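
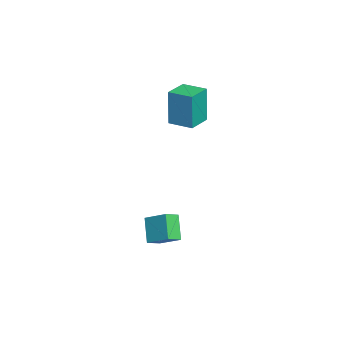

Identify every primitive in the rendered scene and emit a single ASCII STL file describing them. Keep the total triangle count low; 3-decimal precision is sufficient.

solid 
facet normal -0.857 0.514 -0.030
outer loop
vertex -3.047 -2.315 4.935
vertex -2.39 -1.217 4.974
vertex -2.965 -2.295 2.947
endloop
endfacet
facet normal -0.513 -0.858 -0.030
outer loop
vertex -1.85 -2.963 2.986
vertex -3.047 -2.315 4.935
vertex -2.965 -2.295 2.947
endloop
endfacet
facet normal -0.857 0.514 -0.030
outer loop
vertex -2.965 -2.295 2.947
vertex -2.39 -1.217 4.974
vertex -2.308 -1.197 2.986
endloop
endfacet
facet normal 0.041 0.011 -0.999
outer loop
vertex -2.308 -1.197 2.986
vertex -1.85 -2.963 2.986
vertex -2.965 -2.295 2.947
endloop
endfacet
facet normal -0.041 -0.011 0.999
outer loop
vertex -3.047 -2.315 4.935
vertex -1.275 -1.885 5.013
vertex -2.39 -1.217 4.974
endloop
endfacet
facet normal -0.513 -0.858 -0.030
outer loop
vertex -1.932 -2.983 4.974
vertex -3.047 -2.315 4.935
vertex -1.85 -2.963 2.986
endloop
endfacet
facet normal -0.041 -0.011 0.999
outer loop
vertex -1.932 -2.983 4.974
vertex -1.275 -1.885 5.013
vertex -3.047 -2.315 4.935
endloop
endfacet
facet normal 0.513 0.858 0.030
outer loop
vertex -2.39 -1.217 4.974
vertex -1.275 -1.885 5.013
vertex -2.308 -1.197 2.986
endloop
endfacet
facet normal 0.041 0.011 -0.999
outer loop
vertex -1.193 -1.865 3.025
vertex -1.85 -2.963 2.986
vertex -2.308 -1.197 2.986
endloop
endfacet
facet normal 0.513 0.858 0.030
outer loop
vertex -2.308 -1.197 2.986
vertex -1.275 -1.885 5.013
vertex -1.193 -1.865 3.025
endloop
endfacet
facet normal 0.857 -0.514 0.030
outer loop
vertex -1.193 -1.865 3.025
vertex -1.932 -2.983 4.974
vertex -1.85 -2.963 2.986
endloop
endfacet
facet normal 0.857 -0.514 0.030
outer loop
vertex -1.275 -1.885 5.013
vertex -1.932 -2.983 4.974
vertex -1.193 -1.865 3.025
endloop
endfacet
facet normal -0.652 -0.092 0.753
outer loop
vertex 1.718 -3.965 -1.201
vertex 2.364 -3.005 -0.524
vertex 1.244 -3.404 -1.543
endloop
endfacet
facet normal -0.482 -0.716 -0.505
outer loop
vertex 2.156 -3.275 -2.596
vertex 1.718 -3.965 -1.201
vertex 1.244 -3.404 -1.543
endloop
endfacet
facet normal -0.651 -0.094 0.753
outer loop
vertex 1.244 -3.404 -1.543
vertex 2.364 -3.005 -0.524
vertex 1.889 -2.445 -0.865
endloop
endfacet
facet normal -0.585 0.692 -0.422
outer loop
vertex 1.889 -2.445 -0.865
vertex 2.156 -3.275 -2.596
vertex 1.244 -3.404 -1.543
endloop
endfacet
facet normal 0.586 -0.692 0.422
outer loop
vertex 1.718 -3.965 -1.201
vertex 3.276 -2.876 -1.577
vertex 2.364 -3.005 -0.524
endloop
endfacet
facet normal -0.481 -0.716 -0.505
outer loop
vertex 2.631 -3.835 -2.255
vertex 1.718 -3.965 -1.201
vertex 2.156 -3.275 -2.596
endloop
endfacet
facet normal 0.586 -0.692 0.422
outer loop
vertex 2.631 -3.835 -2.255
vertex 3.276 -2.876 -1.577
vertex 1.718 -3.965 -1.201
endloop
endfacet
facet normal 0.482 0.716 0.505
outer loop
vertex 2.364 -3.005 -0.524
vertex 3.276 -2.876 -1.577
vertex 1.889 -2.445 -0.865
endloop
endfacet
facet normal -0.586 0.692 -0.422
outer loop
vertex 2.802 -2.315 -1.919
vertex 2.156 -3.275 -2.596
vertex 1.889 -2.445 -0.865
endloop
endfacet
facet normal 0.482 0.716 0.506
outer loop
vertex 1.889 -2.445 -0.865
vertex 3.276 -2.876 -1.577
vertex 2.802 -2.315 -1.919
endloop
endfacet
facet normal 0.651 0.093 -0.753
outer loop
vertex 2.802 -2.315 -1.919
vertex 2.631 -3.835 -2.255
vertex 2.156 -3.275 -2.596
endloop
endfacet
facet normal 0.653 0.093 -0.752
outer loop
vertex 3.276 -2.876 -1.577
vertex 2.631 -3.835 -2.255
vertex 2.802 -2.315 -1.919
endloop
endfacet

endsolid


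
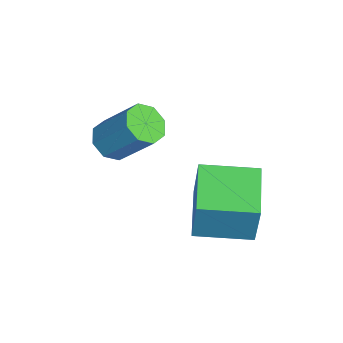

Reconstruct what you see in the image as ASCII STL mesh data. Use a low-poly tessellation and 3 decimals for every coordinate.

solid 
facet normal -0.296 -0.570 -0.766
outer loop
vertex -1.726 -2.282 1.569
vertex -2.397 -2.513 2.0
vertex -2.221 -1.896 1.473
endloop
endfacet
facet normal 0.552 0.553 -0.624
outer loop
vertex -1.726 -2.282 1.569
vertex -2.221 -1.896 1.473
vertex -1.132 -1.136 3.11
endloop
endfacet
facet normal 0.552 0.553 -0.624
outer loop
vertex -1.132 -1.136 3.11
vertex -2.221 -1.896 1.473
vertex -1.627 -0.75 3.014
endloop
endfacet
facet normal 0.295 0.570 0.767
outer loop
vertex -1.132 -1.136 3.11
vertex -1.627 -0.75 3.014
vertex -1.803 -1.367 3.54
endloop
endfacet
facet normal -0.296 -0.570 -0.766
outer loop
vertex -2.221 -1.896 1.473
vertex -2.397 -2.513 2.0
vertex -2.819 -1.871 1.685
endloop
endfacet
facet normal -0.160 0.821 -0.549
outer loop
vertex -2.221 -1.896 1.473
vertex -2.819 -1.871 1.685
vertex -1.627 -0.75 3.014
endloop
endfacet
facet normal -0.160 0.821 -0.549
outer loop
vertex -1.627 -0.75 3.014
vertex -2.819 -1.871 1.685
vertex -2.225 -0.725 3.226
endloop
endfacet
facet normal 0.296 0.569 0.767
outer loop
vertex -1.627 -0.75 3.014
vertex -2.225 -0.725 3.226
vertex -1.803 -1.367 3.54
endloop
endfacet
facet normal -0.295 -0.570 -0.767
outer loop
vertex -2.819 -1.871 1.685
vertex -2.397 -2.513 2.0
vertex -3.17 -2.222 2.081
endloop
endfacet
facet normal -0.779 0.608 -0.152
outer loop
vertex -2.819 -1.871 1.685
vertex -3.17 -2.222 2.081
vertex -2.225 -0.725 3.226
endloop
endfacet
facet normal -0.779 0.608 -0.152
outer loop
vertex -2.225 -0.725 3.226
vertex -3.17 -2.222 2.081
vertex -2.576 -1.076 3.622
endloop
endfacet
facet normal 0.296 0.570 0.767
outer loop
vertex -2.225 -0.725 3.226
vertex -2.576 -1.076 3.622
vertex -1.803 -1.367 3.54
endloop
endfacet
facet normal -0.295 -0.570 -0.767
outer loop
vertex -3.17 -2.222 2.081
vertex -2.397 -2.513 2.0
vertex -3.068 -2.744 2.43
endloop
endfacet
facet normal -0.942 0.039 0.334
outer loop
vertex -3.17 -2.222 2.081
vertex -3.068 -2.744 2.43
vertex -2.576 -1.076 3.622
endloop
endfacet
facet normal -0.942 0.039 0.334
outer loop
vertex -2.576 -1.076 3.622
vertex -3.068 -2.744 2.43
vertex -2.474 -1.598 3.971
endloop
endfacet
facet normal 0.296 0.570 0.766
outer loop
vertex -2.576 -1.076 3.622
vertex -2.474 -1.598 3.971
vertex -1.803 -1.367 3.54
endloop
endfacet
facet normal -0.295 -0.570 -0.767
outer loop
vertex -3.068 -2.744 2.43
vertex -2.397 -2.513 2.0
vertex -2.573 -3.13 2.526
endloop
endfacet
facet normal -0.552 -0.553 0.624
outer loop
vertex -3.068 -2.744 2.43
vertex -2.573 -3.13 2.526
vertex -2.474 -1.598 3.971
endloop
endfacet
facet normal -0.552 -0.553 0.624
outer loop
vertex -2.474 -1.598 3.971
vertex -2.573 -3.13 2.526
vertex -1.979 -1.984 4.067
endloop
endfacet
facet normal 0.296 0.570 0.766
outer loop
vertex -2.474 -1.598 3.971
vertex -1.979 -1.984 4.067
vertex -1.803 -1.367 3.54
endloop
endfacet
facet normal -0.296 -0.569 -0.767
outer loop
vertex -2.573 -3.13 2.526
vertex -2.397 -2.513 2.0
vertex -1.975 -3.155 2.314
endloop
endfacet
facet normal 0.160 -0.821 0.549
outer loop
vertex -2.573 -3.13 2.526
vertex -1.975 -3.155 2.314
vertex -1.979 -1.984 4.067
endloop
endfacet
facet normal 0.160 -0.821 0.549
outer loop
vertex -1.979 -1.984 4.067
vertex -1.975 -3.155 2.314
vertex -1.381 -2.009 3.855
endloop
endfacet
facet normal 0.296 0.570 0.766
outer loop
vertex -1.979 -1.984 4.067
vertex -1.381 -2.009 3.855
vertex -1.803 -1.367 3.54
endloop
endfacet
facet normal -0.296 -0.570 -0.767
outer loop
vertex -1.975 -3.155 2.314
vertex -2.397 -2.513 2.0
vertex -1.624 -2.804 1.918
endloop
endfacet
facet normal 0.779 -0.608 0.152
outer loop
vertex -1.975 -3.155 2.314
vertex -1.624 -2.804 1.918
vertex -1.381 -2.009 3.855
endloop
endfacet
facet normal 0.779 -0.608 0.152
outer loop
vertex -1.381 -2.009 3.855
vertex -1.624 -2.804 1.918
vertex -1.03 -1.658 3.459
endloop
endfacet
facet normal 0.295 0.570 0.767
outer loop
vertex -1.381 -2.009 3.855
vertex -1.03 -1.658 3.459
vertex -1.803 -1.367 3.54
endloop
endfacet
facet normal -0.296 -0.570 -0.766
outer loop
vertex -1.624 -2.804 1.918
vertex -2.397 -2.513 2.0
vertex -1.726 -2.282 1.569
endloop
endfacet
facet normal 0.942 -0.039 -0.334
outer loop
vertex -1.624 -2.804 1.918
vertex -1.726 -2.282 1.569
vertex -1.03 -1.658 3.459
endloop
endfacet
facet normal 0.942 -0.039 -0.334
outer loop
vertex -1.03 -1.658 3.459
vertex -1.726 -2.282 1.569
vertex -1.132 -1.136 3.11
endloop
endfacet
facet normal 0.295 0.570 0.767
outer loop
vertex -1.03 -1.658 3.459
vertex -1.132 -1.136 3.11
vertex -1.803 -1.367 3.54
endloop
endfacet
facet normal -0.981 0.094 0.168
outer loop
vertex 0.265 0.249 3.392
vertex 0.431 2.276 3.231
vertex -0.075 0.125 1.475
endloop
endfacet
facet normal -0.081 -0.994 0.079
outer loop
vertex 1.829 -0.056 1.149
vertex 0.265 0.249 3.392
vertex -0.075 0.125 1.475
endloop
endfacet
facet normal -0.981 0.094 0.168
outer loop
vertex -0.075 0.125 1.475
vertex 0.431 2.276 3.231
vertex 0.091 2.152 1.315
endloop
endfacet
facet normal -0.174 -0.063 -0.983
outer loop
vertex 0.091 2.152 1.315
vertex 1.829 -0.056 1.149
vertex -0.075 0.125 1.475
endloop
endfacet
facet normal 0.174 0.064 0.983
outer loop
vertex 0.265 0.249 3.392
vertex 2.335 2.095 2.905
vertex 0.431 2.276 3.231
endloop
endfacet
facet normal -0.081 -0.994 0.079
outer loop
vertex 2.169 0.068 3.065
vertex 0.265 0.249 3.392
vertex 1.829 -0.056 1.149
endloop
endfacet
facet normal 0.175 0.063 0.983
outer loop
vertex 2.169 0.068 3.065
vertex 2.335 2.095 2.905
vertex 0.265 0.249 3.392
endloop
endfacet
facet normal 0.081 0.994 -0.079
outer loop
vertex 0.431 2.276 3.231
vertex 2.335 2.095 2.905
vertex 0.091 2.152 1.315
endloop
endfacet
facet normal -0.175 -0.064 -0.983
outer loop
vertex 1.995 1.971 0.988
vertex 1.829 -0.056 1.149
vertex 0.091 2.152 1.315
endloop
endfacet
facet normal 0.081 0.994 -0.079
outer loop
vertex 0.091 2.152 1.315
vertex 2.335 2.095 2.905
vertex 1.995 1.971 0.988
endloop
endfacet
facet normal 0.981 -0.094 -0.168
outer loop
vertex 1.995 1.971 0.988
vertex 2.169 0.068 3.065
vertex 1.829 -0.056 1.149
endloop
endfacet
facet normal 0.981 -0.094 -0.168
outer loop
vertex 2.335 2.095 2.905
vertex 2.169 0.068 3.065
vertex 1.995 1.971 0.988
endloop
endfacet

endsolid


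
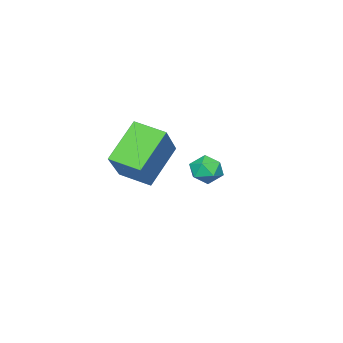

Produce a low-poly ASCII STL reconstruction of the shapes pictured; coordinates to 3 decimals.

solid 
facet normal 0.056 0.237 0.970
outer loop
vertex -0.973 2.027 -0.639
vertex -1.003 1.405 -0.485
vertex -0.434 1.683 -0.586
endloop
endfacet
facet normal 0.401 0.716 0.571
outer loop
vertex -0.973 2.027 -0.639
vertex -0.434 1.683 -0.586
vertex -0.501 2.103 -1.066
endloop
endfacet
facet normal -0.065 0.992 0.105
outer loop
vertex -0.973 2.027 -0.639
vertex -0.501 2.103 -1.066
vertex -1.111 2.084 -1.263
endloop
endfacet
facet normal -0.699 0.682 0.217
outer loop
vertex -0.973 2.027 -0.639
vertex -1.111 2.084 -1.263
vertex -1.421 1.652 -0.904
endloop
endfacet
facet normal -0.625 0.216 0.750
outer loop
vertex -0.973 2.027 -0.639
vertex -1.421 1.652 -0.904
vertex -1.003 1.405 -0.485
endloop
endfacet
facet normal 0.905 0.374 0.201
outer loop
vertex -0.501 2.103 -1.066
vertex -0.434 1.683 -0.586
vertex -0.239 1.528 -1.176
endloop
endfacet
facet normal 0.347 -0.402 0.848
outer loop
vertex -0.434 1.683 -0.586
vertex -1.003 1.405 -0.485
vertex -0.549 1.096 -0.817
endloop
endfacet
facet normal -0.752 -0.437 0.493
outer loop
vertex -1.003 1.405 -0.485
vertex -1.421 1.652 -0.904
vertex -1.159 1.077 -1.014
endloop
endfacet
facet normal -0.872 0.317 -0.372
outer loop
vertex -1.421 1.652 -0.904
vertex -1.111 2.084 -1.263
vertex -1.226 1.497 -1.494
endloop
endfacet
facet normal 0.153 0.819 -0.553
outer loop
vertex -1.111 2.084 -1.263
vertex -0.501 2.103 -1.066
vertex -0.657 1.775 -1.595
endloop
endfacet
facet normal 0.699 -0.682 -0.217
outer loop
vertex -0.687 1.153 -1.441
vertex -0.239 1.528 -1.176
vertex -0.549 1.096 -0.817
endloop
endfacet
facet normal 0.065 -0.992 -0.105
outer loop
vertex -0.687 1.153 -1.441
vertex -0.549 1.096 -0.817
vertex -1.159 1.077 -1.014
endloop
endfacet
facet normal -0.401 -0.716 -0.571
outer loop
vertex -0.687 1.153 -1.441
vertex -1.159 1.077 -1.014
vertex -1.226 1.497 -1.494
endloop
endfacet
facet normal -0.056 -0.237 -0.970
outer loop
vertex -0.687 1.153 -1.441
vertex -1.226 1.497 -1.494
vertex -0.657 1.775 -1.595
endloop
endfacet
facet normal 0.625 -0.216 -0.750
outer loop
vertex -0.687 1.153 -1.441
vertex -0.657 1.775 -1.595
vertex -0.239 1.528 -1.176
endloop
endfacet
facet normal 0.872 -0.317 0.372
outer loop
vertex -0.549 1.096 -0.817
vertex -0.239 1.528 -1.176
vertex -0.434 1.683 -0.586
endloop
endfacet
facet normal -0.153 -0.819 0.553
outer loop
vertex -1.159 1.077 -1.014
vertex -0.549 1.096 -0.817
vertex -1.003 1.405 -0.485
endloop
endfacet
facet normal -0.905 -0.374 -0.201
outer loop
vertex -1.226 1.497 -1.494
vertex -1.159 1.077 -1.014
vertex -1.421 1.652 -0.904
endloop
endfacet
facet normal -0.347 0.402 -0.848
outer loop
vertex -0.657 1.775 -1.595
vertex -1.226 1.497 -1.494
vertex -1.111 2.084 -1.263
endloop
endfacet
facet normal 0.752 0.437 -0.493
outer loop
vertex -0.239 1.528 -1.176
vertex -0.657 1.775 -1.595
vertex -0.501 2.103 -1.066
endloop
endfacet
facet normal -0.670 -0.298 -0.680
outer loop
vertex -4.331 -3.6 -2.129
vertex -4.567 -2.36 -2.44
vertex -2.921 -3.673 -3.488
endloop
endfacet
facet normal 0.181 -0.954 0.240
outer loop
vertex -1.453 -3.02 -2.0
vertex -4.331 -3.6 -2.129
vertex -2.921 -3.673 -3.488
endloop
endfacet
facet normal -0.670 -0.298 -0.680
outer loop
vertex -2.921 -3.673 -3.488
vertex -4.567 -2.36 -2.44
vertex -3.157 -2.432 -3.799
endloop
endfacet
facet normal 0.719 -0.037 -0.694
outer loop
vertex -3.157 -2.432 -3.799
vertex -1.453 -3.02 -2.0
vertex -2.921 -3.673 -3.488
endloop
endfacet
facet normal -0.719 0.037 0.694
outer loop
vertex -4.331 -3.6 -2.129
vertex -3.099 -1.707 -0.952
vertex -4.567 -2.36 -2.44
endloop
endfacet
facet normal 0.182 -0.954 0.239
outer loop
vertex -2.863 -2.948 -0.641
vertex -4.331 -3.6 -2.129
vertex -1.453 -3.02 -2.0
endloop
endfacet
facet normal -0.719 0.037 0.694
outer loop
vertex -2.863 -2.948 -0.641
vertex -3.099 -1.707 -0.952
vertex -4.331 -3.6 -2.129
endloop
endfacet
facet normal -0.182 0.954 -0.239
outer loop
vertex -4.567 -2.36 -2.44
vertex -3.099 -1.707 -0.952
vertex -3.157 -2.432 -3.799
endloop
endfacet
facet normal 0.719 -0.037 -0.694
outer loop
vertex -1.689 -1.78 -2.311
vertex -1.453 -3.02 -2.0
vertex -3.157 -2.432 -3.799
endloop
endfacet
facet normal -0.181 0.954 -0.239
outer loop
vertex -3.157 -2.432 -3.799
vertex -3.099 -1.707 -0.952
vertex -1.689 -1.78 -2.311
endloop
endfacet
facet normal 0.670 0.298 0.680
outer loop
vertex -1.689 -1.78 -2.311
vertex -2.863 -2.948 -0.641
vertex -1.453 -3.02 -2.0
endloop
endfacet
facet normal 0.670 0.298 0.680
outer loop
vertex -3.099 -1.707 -0.952
vertex -2.863 -2.948 -0.641
vertex -1.689 -1.78 -2.311
endloop
endfacet

endsolid


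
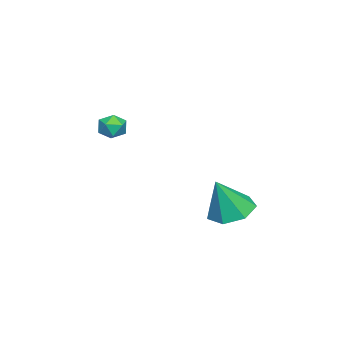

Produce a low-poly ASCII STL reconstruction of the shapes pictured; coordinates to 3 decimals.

solid 
facet normal -0.373 0.217 -0.902
outer loop
vertex -2.058 1.746 -0.571
vertex -2.962 1.764 -0.193
vertex -2.322 2.501 -0.28
endloop
endfacet
facet normal 0.949 0.268 0.165
outer loop
vertex -2.058 1.746 -0.571
vertex -2.322 2.501 -0.28
vertex -2.298 1.376 1.413
endloop
endfacet
facet normal -0.373 0.218 -0.902
outer loop
vertex -2.322 2.501 -0.28
vertex -2.962 1.764 -0.193
vertex -3.068 2.7 0.077
endloop
endfacet
facet normal 0.437 0.752 0.494
outer loop
vertex -2.322 2.501 -0.28
vertex -3.068 2.7 0.077
vertex -2.298 1.376 1.413
endloop
endfacet
facet normal -0.373 0.218 -0.902
outer loop
vertex -3.068 2.7 0.077
vertex -2.962 1.764 -0.193
vertex -3.734 2.194 0.23
endloop
endfacet
facet normal -0.280 0.596 0.752
outer loop
vertex -3.068 2.7 0.077
vertex -3.734 2.194 0.23
vertex -2.298 1.376 1.413
endloop
endfacet
facet normal -0.373 0.218 -0.902
outer loop
vertex -3.734 2.194 0.23
vertex -2.962 1.764 -0.193
vertex -3.819 1.364 0.065
endloop
endfacet
facet normal -0.661 -0.081 0.746
outer loop
vertex -3.734 2.194 0.23
vertex -3.819 1.364 0.065
vertex -2.298 1.376 1.413
endloop
endfacet
facet normal -0.373 0.217 -0.902
outer loop
vertex -3.819 1.364 0.065
vertex -2.962 1.764 -0.193
vertex -3.258 0.835 -0.294
endloop
endfacet
facet normal -0.419 -0.771 0.480
outer loop
vertex -3.819 1.364 0.065
vertex -3.258 0.835 -0.294
vertex -2.298 1.376 1.413
endloop
endfacet
facet normal -0.373 0.217 -0.902
outer loop
vertex -3.258 0.835 -0.294
vertex -2.962 1.764 -0.193
vertex -2.475 1.005 -0.577
endloop
endfacet
facet normal 0.263 -0.953 0.154
outer loop
vertex -3.258 0.835 -0.294
vertex -2.475 1.005 -0.577
vertex -2.298 1.376 1.413
endloop
endfacet
facet normal -0.373 0.217 -0.902
outer loop
vertex -2.475 1.005 -0.577
vertex -2.962 1.764 -0.193
vertex -2.058 1.746 -0.571
endloop
endfacet
facet normal 0.871 -0.490 0.014
outer loop
vertex -2.475 1.005 -0.577
vertex -2.058 1.746 -0.571
vertex -2.298 1.376 1.413
endloop
endfacet
facet normal -0.971 0.166 0.174
outer loop
vertex -3.631 -2.876 3.087
vertex -3.576 -3.148 3.653
vertex -3.481 -2.528 3.591
endloop
endfacet
facet normal -0.699 0.668 -0.253
outer loop
vertex -3.631 -2.876 3.087
vertex -3.481 -2.528 3.591
vertex -3.188 -2.43 3.041
endloop
endfacet
facet normal -0.435 0.346 -0.831
outer loop
vertex -3.631 -2.876 3.087
vertex -3.188 -2.43 3.041
vertex -3.102 -2.989 2.763
endloop
endfacet
facet normal -0.542 -0.355 -0.762
outer loop
vertex -3.631 -2.876 3.087
vertex -3.102 -2.989 2.763
vertex -3.342 -3.434 3.141
endloop
endfacet
facet normal -0.874 -0.466 -0.139
outer loop
vertex -3.631 -2.876 3.087
vertex -3.342 -3.434 3.141
vertex -3.576 -3.148 3.653
endloop
endfacet
facet normal -0.159 0.983 0.090
outer loop
vertex -3.188 -2.43 3.041
vertex -3.481 -2.528 3.591
vertex -2.858 -2.426 3.579
endloop
endfacet
facet normal -0.597 0.170 0.784
outer loop
vertex -3.481 -2.528 3.591
vertex -3.576 -3.148 3.653
vertex -3.098 -2.871 3.957
endloop
endfacet
facet normal -0.440 -0.854 0.276
outer loop
vertex -3.576 -3.148 3.653
vertex -3.342 -3.434 3.141
vertex -3.012 -3.43 3.679
endloop
endfacet
facet normal 0.096 -0.674 -0.732
outer loop
vertex -3.342 -3.434 3.141
vertex -3.102 -2.989 2.763
vertex -2.719 -3.332 3.129
endloop
endfacet
facet normal 0.270 0.462 -0.845
outer loop
vertex -3.102 -2.989 2.763
vertex -3.188 -2.43 3.041
vertex -2.624 -2.712 3.067
endloop
endfacet
facet normal 0.542 0.355 0.762
outer loop
vertex -2.569 -2.984 3.633
vertex -2.858 -2.426 3.579
vertex -3.098 -2.871 3.957
endloop
endfacet
facet normal 0.435 -0.346 0.831
outer loop
vertex -2.569 -2.984 3.633
vertex -3.098 -2.871 3.957
vertex -3.012 -3.43 3.679
endloop
endfacet
facet normal 0.699 -0.668 0.253
outer loop
vertex -2.569 -2.984 3.633
vertex -3.012 -3.43 3.679
vertex -2.719 -3.332 3.129
endloop
endfacet
facet normal 0.971 -0.166 -0.174
outer loop
vertex -2.569 -2.984 3.633
vertex -2.719 -3.332 3.129
vertex -2.624 -2.712 3.067
endloop
endfacet
facet normal 0.874 0.466 0.139
outer loop
vertex -2.569 -2.984 3.633
vertex -2.624 -2.712 3.067
vertex -2.858 -2.426 3.579
endloop
endfacet
facet normal -0.096 0.674 0.732
outer loop
vertex -3.098 -2.871 3.957
vertex -2.858 -2.426 3.579
vertex -3.481 -2.528 3.591
endloop
endfacet
facet normal -0.270 -0.462 0.845
outer loop
vertex -3.012 -3.43 3.679
vertex -3.098 -2.871 3.957
vertex -3.576 -3.148 3.653
endloop
endfacet
facet normal 0.159 -0.983 -0.090
outer loop
vertex -2.719 -3.332 3.129
vertex -3.012 -3.43 3.679
vertex -3.342 -3.434 3.141
endloop
endfacet
facet normal 0.597 -0.170 -0.784
outer loop
vertex -2.624 -2.712 3.067
vertex -2.719 -3.332 3.129
vertex -3.102 -2.989 2.763
endloop
endfacet
facet normal 0.440 0.854 -0.276
outer loop
vertex -2.858 -2.426 3.579
vertex -2.624 -2.712 3.067
vertex -3.188 -2.43 3.041
endloop
endfacet

endsolid


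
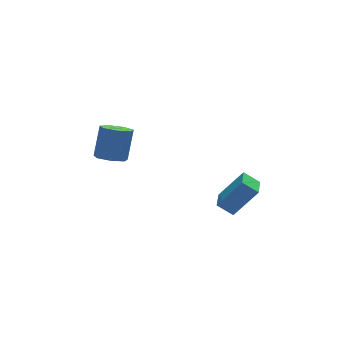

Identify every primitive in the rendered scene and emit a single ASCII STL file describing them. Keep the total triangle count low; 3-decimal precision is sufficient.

solid 
facet normal -0.584 0.177 -0.792
outer loop
vertex 2.444 -3.258 -2.709
vertex 3.055 -1.952 -2.868
vertex 3.166 -3.671 -3.333
endloop
endfacet
facet normal -0.421 -0.901 0.109
outer loop
vertex 4.345 -4.028 -1.732
vertex 2.444 -3.258 -2.709
vertex 3.166 -3.671 -3.333
endloop
endfacet
facet normal -0.584 0.177 -0.792
outer loop
vertex 3.166 -3.671 -3.333
vertex 3.055 -1.952 -2.868
vertex 3.777 -2.365 -3.492
endloop
endfacet
facet normal 0.694 -0.398 -0.600
outer loop
vertex 3.777 -2.365 -3.492
vertex 4.345 -4.028 -1.732
vertex 3.166 -3.671 -3.333
endloop
endfacet
facet normal -0.694 0.398 0.600
outer loop
vertex 2.444 -3.258 -2.709
vertex 4.234 -2.309 -1.267
vertex 3.055 -1.952 -2.868
endloop
endfacet
facet normal -0.421 -0.901 0.109
outer loop
vertex 3.623 -3.615 -1.108
vertex 2.444 -3.258 -2.709
vertex 4.345 -4.028 -1.732
endloop
endfacet
facet normal -0.694 0.398 0.600
outer loop
vertex 3.623 -3.615 -1.108
vertex 4.234 -2.309 -1.267
vertex 2.444 -3.258 -2.709
endloop
endfacet
facet normal 0.421 0.901 -0.109
outer loop
vertex 3.055 -1.952 -2.868
vertex 4.234 -2.309 -1.267
vertex 3.777 -2.365 -3.492
endloop
endfacet
facet normal 0.694 -0.398 -0.600
outer loop
vertex 4.956 -2.722 -1.891
vertex 4.345 -4.028 -1.732
vertex 3.777 -2.365 -3.492
endloop
endfacet
facet normal 0.421 0.901 -0.109
outer loop
vertex 3.777 -2.365 -3.492
vertex 4.234 -2.309 -1.267
vertex 4.956 -2.722 -1.891
endloop
endfacet
facet normal 0.584 -0.177 0.792
outer loop
vertex 4.956 -2.722 -1.891
vertex 3.623 -3.615 -1.108
vertex 4.345 -4.028 -1.732
endloop
endfacet
facet normal 0.584 -0.177 0.792
outer loop
vertex 4.234 -2.309 -1.267
vertex 3.623 -3.615 -1.108
vertex 4.956 -2.722 -1.891
endloop
endfacet
facet normal -0.270 -0.280 -0.921
outer loop
vertex -0.399 3.651 -2.566
vertex -0.987 3.053 -2.212
vertex -1.128 3.924 -2.435
endloop
endfacet
facet normal 0.272 0.896 -0.352
outer loop
vertex -0.399 3.651 -2.566
vertex -1.128 3.924 -2.435
vertex 0.135 4.205 -0.741
endloop
endfacet
facet normal 0.272 0.896 -0.352
outer loop
vertex 0.135 4.205 -0.741
vertex -1.128 3.924 -2.435
vertex -0.595 4.478 -0.611
endloop
endfacet
facet normal 0.269 0.280 0.922
outer loop
vertex 0.135 4.205 -0.741
vertex -0.595 4.478 -0.611
vertex -0.453 3.607 -0.388
endloop
endfacet
facet normal -0.269 -0.280 -0.922
outer loop
vertex -1.128 3.924 -2.435
vertex -0.987 3.053 -2.212
vertex -1.751 3.541 -2.137
endloop
endfacet
facet normal -0.553 0.829 -0.090
outer loop
vertex -1.128 3.924 -2.435
vertex -1.751 3.541 -2.137
vertex -0.595 4.478 -0.611
endloop
endfacet
facet normal -0.553 0.829 -0.090
outer loop
vertex -0.595 4.478 -0.611
vertex -1.751 3.541 -2.137
vertex -1.218 4.095 -0.312
endloop
endfacet
facet normal 0.270 0.280 0.921
outer loop
vertex -0.595 4.478 -0.611
vertex -1.218 4.095 -0.312
vertex -0.453 3.607 -0.388
endloop
endfacet
facet normal -0.269 -0.280 -0.921
outer loop
vertex -1.751 3.541 -2.137
vertex -0.987 3.053 -2.212
vertex -1.798 2.79 -1.895
endloop
endfacet
facet normal -0.961 0.137 0.239
outer loop
vertex -1.751 3.541 -2.137
vertex -1.798 2.79 -1.895
vertex -1.218 4.095 -0.312
endloop
endfacet
facet normal -0.961 0.137 0.239
outer loop
vertex -1.218 4.095 -0.312
vertex -1.798 2.79 -1.895
vertex -1.265 3.345 -0.071
endloop
endfacet
facet normal 0.270 0.279 0.922
outer loop
vertex -1.218 4.095 -0.312
vertex -1.265 3.345 -0.071
vertex -0.453 3.607 -0.388
endloop
endfacet
facet normal -0.269 -0.280 -0.921
outer loop
vertex -1.798 2.79 -1.895
vertex -0.987 3.053 -2.212
vertex -1.234 2.238 -1.892
endloop
endfacet
facet normal -0.646 -0.657 0.389
outer loop
vertex -1.798 2.79 -1.895
vertex -1.234 2.238 -1.892
vertex -1.265 3.345 -0.071
endloop
endfacet
facet normal -0.646 -0.657 0.388
outer loop
vertex -1.265 3.345 -0.071
vertex -1.234 2.238 -1.892
vertex -0.701 2.792 -0.068
endloop
endfacet
facet normal 0.269 0.280 0.921
outer loop
vertex -1.265 3.345 -0.071
vertex -0.701 2.792 -0.068
vertex -0.453 3.607 -0.388
endloop
endfacet
facet normal -0.270 -0.280 -0.921
outer loop
vertex -1.234 2.238 -1.892
vertex -0.987 3.053 -2.212
vertex -0.484 2.299 -2.13
endloop
endfacet
facet normal 0.156 -0.957 0.245
outer loop
vertex -1.234 2.238 -1.892
vertex -0.484 2.299 -2.13
vertex -0.701 2.792 -0.068
endloop
endfacet
facet normal 0.155 -0.957 0.245
outer loop
vertex -0.701 2.792 -0.068
vertex -0.484 2.299 -2.13
vertex 0.05 2.853 -0.306
endloop
endfacet
facet normal 0.269 0.280 0.921
outer loop
vertex -0.701 2.792 -0.068
vertex 0.05 2.853 -0.306
vertex -0.453 3.607 -0.388
endloop
endfacet
facet normal -0.270 -0.280 -0.921
outer loop
vertex -0.484 2.299 -2.13
vertex -0.987 3.053 -2.212
vertex -0.112 2.928 -2.43
endloop
endfacet
facet normal 0.840 -0.536 -0.083
outer loop
vertex -0.484 2.299 -2.13
vertex -0.112 2.928 -2.43
vertex 0.05 2.853 -0.306
endloop
endfacet
facet normal 0.841 -0.535 -0.083
outer loop
vertex 0.05 2.853 -0.306
vertex -0.112 2.928 -2.43
vertex 0.421 3.482 -0.606
endloop
endfacet
facet normal 0.270 0.280 0.921
outer loop
vertex 0.05 2.853 -0.306
vertex 0.421 3.482 -0.606
vertex -0.453 3.607 -0.388
endloop
endfacet
facet normal -0.270 -0.280 -0.921
outer loop
vertex -0.112 2.928 -2.43
vertex -0.987 3.053 -2.212
vertex -0.399 3.651 -2.566
endloop
endfacet
facet normal 0.892 0.289 -0.348
outer loop
vertex -0.112 2.928 -2.43
vertex -0.399 3.651 -2.566
vertex 0.421 3.482 -0.606
endloop
endfacet
facet normal 0.892 0.288 -0.348
outer loop
vertex 0.421 3.482 -0.606
vertex -0.399 3.651 -2.566
vertex 0.135 4.205 -0.741
endloop
endfacet
facet normal 0.270 0.279 0.922
outer loop
vertex 0.421 3.482 -0.606
vertex 0.135 4.205 -0.741
vertex -0.453 3.607 -0.388
endloop
endfacet

endsolid


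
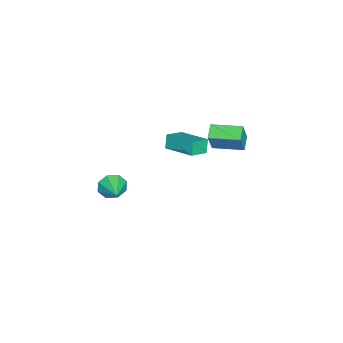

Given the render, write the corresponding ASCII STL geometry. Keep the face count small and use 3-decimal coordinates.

solid 
facet normal -0.831 -0.458 -0.315
outer loop
vertex 3.657 -1.009 0.745
vertex 3.295 -0.784 1.374
vertex 3.397 -0.492 0.68
endloop
endfacet
facet normal 0.698 0.267 -0.664
outer loop
vertex 3.657 -1.009 0.745
vertex 3.397 -0.492 0.68
vertex 4.325 -0.216 1.766
endloop
endfacet
facet normal -0.832 -0.457 -0.315
outer loop
vertex 3.397 -0.492 0.68
vertex 3.295 -0.784 1.374
vertex 3.078 -0.147 1.022
endloop
endfacet
facet normal 0.338 0.802 -0.493
outer loop
vertex 3.397 -0.492 0.68
vertex 3.078 -0.147 1.022
vertex 4.325 -0.216 1.766
endloop
endfacet
facet normal -0.831 -0.457 -0.315
outer loop
vertex 3.078 -0.147 1.022
vertex 3.295 -0.784 1.374
vertex 2.885 -0.174 1.57
endloop
endfacet
facet normal 0.021 0.998 0.057
outer loop
vertex 3.078 -0.147 1.022
vertex 2.885 -0.174 1.57
vertex 4.325 -0.216 1.766
endloop
endfacet
facet normal -0.831 -0.457 -0.316
outer loop
vertex 2.885 -0.174 1.57
vertex 3.295 -0.784 1.374
vertex 2.932 -0.559 2.004
endloop
endfacet
facet normal -0.069 0.743 0.666
outer loop
vertex 2.885 -0.174 1.57
vertex 2.932 -0.559 2.004
vertex 4.325 -0.216 1.766
endloop
endfacet
facet normal -0.831 -0.458 -0.315
outer loop
vertex 2.932 -0.559 2.004
vertex 3.295 -0.784 1.374
vertex 3.192 -1.076 2.069
endloop
endfacet
facet normal 0.121 0.184 0.975
outer loop
vertex 2.932 -0.559 2.004
vertex 3.192 -1.076 2.069
vertex 4.325 -0.216 1.766
endloop
endfacet
facet normal -0.831 -0.458 -0.316
outer loop
vertex 3.192 -1.076 2.069
vertex 3.295 -0.784 1.374
vertex 3.512 -1.421 1.727
endloop
endfacet
facet normal 0.481 -0.351 0.804
outer loop
vertex 3.192 -1.076 2.069
vertex 3.512 -1.421 1.727
vertex 4.325 -0.216 1.766
endloop
endfacet
facet normal -0.831 -0.458 -0.316
outer loop
vertex 3.512 -1.421 1.727
vertex 3.295 -0.784 1.374
vertex 3.705 -1.393 1.179
endloop
endfacet
facet normal 0.798 -0.547 0.253
outer loop
vertex 3.512 -1.421 1.727
vertex 3.705 -1.393 1.179
vertex 4.325 -0.216 1.766
endloop
endfacet
facet normal -0.831 -0.459 -0.314
outer loop
vertex 3.705 -1.393 1.179
vertex 3.295 -0.784 1.374
vertex 3.657 -1.009 0.745
endloop
endfacet
facet normal 0.888 -0.291 -0.355
outer loop
vertex 3.705 -1.393 1.179
vertex 3.657 -1.009 0.745
vertex 4.325 -0.216 1.766
endloop
endfacet
facet normal -0.919 -0.094 0.383
outer loop
vertex -2.185 2.637 2.332
vertex -2.285 4.286 2.496
vertex -2.711 2.728 1.092
endloop
endfacet
facet normal 0.061 -0.993 -0.099
outer loop
vertex -1.875 2.814 0.744
vertex -2.185 2.637 2.332
vertex -2.711 2.728 1.092
endloop
endfacet
facet normal -0.919 -0.094 0.383
outer loop
vertex -2.711 2.728 1.092
vertex -2.285 4.286 2.496
vertex -2.811 4.377 1.256
endloop
endfacet
facet normal -0.389 0.068 -0.919
outer loop
vertex -2.811 4.377 1.256
vertex -1.875 2.814 0.744
vertex -2.711 2.728 1.092
endloop
endfacet
facet normal 0.389 -0.068 0.919
outer loop
vertex -2.185 2.637 2.332
vertex -1.449 4.372 2.148
vertex -2.285 4.286 2.496
endloop
endfacet
facet normal 0.061 -0.993 -0.099
outer loop
vertex -1.349 2.723 1.984
vertex -2.185 2.637 2.332
vertex -1.875 2.814 0.744
endloop
endfacet
facet normal 0.389 -0.068 0.919
outer loop
vertex -1.349 2.723 1.984
vertex -1.449 4.372 2.148
vertex -2.185 2.637 2.332
endloop
endfacet
facet normal -0.061 0.993 0.099
outer loop
vertex -2.285 4.286 2.496
vertex -1.449 4.372 2.148
vertex -2.811 4.377 1.256
endloop
endfacet
facet normal -0.389 0.068 -0.919
outer loop
vertex -1.975 4.463 0.908
vertex -1.875 2.814 0.744
vertex -2.811 4.377 1.256
endloop
endfacet
facet normal -0.061 0.993 0.099
outer loop
vertex -2.811 4.377 1.256
vertex -1.449 4.372 2.148
vertex -1.975 4.463 0.908
endloop
endfacet
facet normal 0.919 0.094 -0.383
outer loop
vertex -1.975 4.463 0.908
vertex -1.349 2.723 1.984
vertex -1.875 2.814 0.744
endloop
endfacet
facet normal 0.919 0.094 -0.383
outer loop
vertex -1.449 4.372 2.148
vertex -1.349 2.723 1.984
vertex -1.975 4.463 0.908
endloop
endfacet
facet normal -0.787 0.492 -0.372
outer loop
vertex -3.984 0.63 -0.335
vertex -3.206 2.239 0.145
vertex -3.596 0.671 -1.101
endloop
endfacet
facet normal -0.420 -0.870 -0.259
outer loop
vertex -2.714 0.121 -0.685
vertex -3.984 0.63 -0.335
vertex -3.596 0.671 -1.101
endloop
endfacet
facet normal -0.787 0.491 -0.372
outer loop
vertex -3.596 0.671 -1.101
vertex -3.206 2.239 0.145
vertex -2.818 2.28 -0.622
endloop
endfacet
facet normal 0.450 0.048 -0.892
outer loop
vertex -2.818 2.28 -0.622
vertex -2.714 0.121 -0.685
vertex -3.596 0.671 -1.101
endloop
endfacet
facet normal -0.450 -0.048 0.891
outer loop
vertex -3.984 0.63 -0.335
vertex -2.324 1.689 0.561
vertex -3.206 2.239 0.145
endloop
endfacet
facet normal -0.420 -0.870 -0.259
outer loop
vertex -3.102 0.08 0.082
vertex -3.984 0.63 -0.335
vertex -2.714 0.121 -0.685
endloop
endfacet
facet normal -0.451 -0.047 0.891
outer loop
vertex -3.102 0.08 0.082
vertex -2.324 1.689 0.561
vertex -3.984 0.63 -0.335
endloop
endfacet
facet normal 0.420 0.870 0.259
outer loop
vertex -3.206 2.239 0.145
vertex -2.324 1.689 0.561
vertex -2.818 2.28 -0.622
endloop
endfacet
facet normal 0.451 0.048 -0.891
outer loop
vertex -1.936 1.73 -0.205
vertex -2.714 0.121 -0.685
vertex -2.818 2.28 -0.622
endloop
endfacet
facet normal 0.420 0.870 0.259
outer loop
vertex -2.818 2.28 -0.622
vertex -2.324 1.689 0.561
vertex -1.936 1.73 -0.205
endloop
endfacet
facet normal 0.787 -0.492 0.372
outer loop
vertex -1.936 1.73 -0.205
vertex -3.102 0.08 0.082
vertex -2.714 0.121 -0.685
endloop
endfacet
facet normal 0.787 -0.492 0.372
outer loop
vertex -2.324 1.689 0.561
vertex -3.102 0.08 0.082
vertex -1.936 1.73 -0.205
endloop
endfacet

endsolid


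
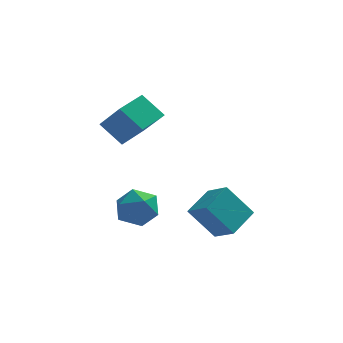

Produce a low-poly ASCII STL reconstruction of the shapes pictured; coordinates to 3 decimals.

solid 
facet normal -0.566 -0.808 -0.160
outer loop
vertex -2.808 -1.59 3.893
vertex -3.751 -1.118 4.844
vertex -3.687 -0.715 2.588
endloop
endfacet
facet normal 0.664 -0.332 -0.670
outer loop
vertex -2.809 0.538 2.836
vertex -2.808 -1.59 3.893
vertex -3.687 -0.715 2.588
endloop
endfacet
facet normal -0.566 -0.809 -0.161
outer loop
vertex -3.687 -0.715 2.588
vertex -3.751 -1.118 4.844
vertex -4.63 -0.244 3.539
endloop
endfacet
facet normal -0.488 0.486 -0.725
outer loop
vertex -4.63 -0.244 3.539
vertex -2.809 0.538 2.836
vertex -3.687 -0.715 2.588
endloop
endfacet
facet normal 0.488 -0.486 0.725
outer loop
vertex -2.808 -1.59 3.893
vertex -2.873 0.135 5.092
vertex -3.751 -1.118 4.844
endloop
endfacet
facet normal 0.664 -0.332 -0.670
outer loop
vertex -1.93 -0.336 4.141
vertex -2.808 -1.59 3.893
vertex -2.809 0.538 2.836
endloop
endfacet
facet normal 0.489 -0.485 0.725
outer loop
vertex -1.93 -0.336 4.141
vertex -2.873 0.135 5.092
vertex -2.808 -1.59 3.893
endloop
endfacet
facet normal -0.664 0.333 0.670
outer loop
vertex -3.751 -1.118 4.844
vertex -2.873 0.135 5.092
vertex -4.63 -0.244 3.539
endloop
endfacet
facet normal -0.488 0.485 -0.725
outer loop
vertex -3.752 1.01 3.787
vertex -2.809 0.538 2.836
vertex -4.63 -0.244 3.539
endloop
endfacet
facet normal -0.664 0.332 0.670
outer loop
vertex -4.63 -0.244 3.539
vertex -2.873 0.135 5.092
vertex -3.752 1.01 3.787
endloop
endfacet
facet normal 0.566 0.809 0.160
outer loop
vertex -3.752 1.01 3.787
vertex -1.93 -0.336 4.141
vertex -2.809 0.538 2.836
endloop
endfacet
facet normal 0.566 0.809 0.161
outer loop
vertex -2.873 0.135 5.092
vertex -1.93 -0.336 4.141
vertex -3.752 1.01 3.787
endloop
endfacet
facet normal -0.572 0.643 -0.509
outer loop
vertex -0.954 -2.882 -0.176
vertex -0.12 -1.692 0.39
vertex 0.165 -2.999 -1.581
endloop
endfacet
facet normal -0.535 -0.763 -0.363
outer loop
vertex 0.92 -3.848 -0.91
vertex -0.954 -2.882 -0.176
vertex 0.165 -2.999 -1.581
endloop
endfacet
facet normal -0.572 0.643 -0.509
outer loop
vertex 0.165 -2.999 -1.581
vertex -0.12 -1.692 0.39
vertex 0.999 -1.809 -1.016
endloop
endfacet
facet normal 0.621 -0.065 -0.781
outer loop
vertex 0.999 -1.809 -1.016
vertex 0.92 -3.848 -0.91
vertex 0.165 -2.999 -1.581
endloop
endfacet
facet normal -0.622 0.064 0.781
outer loop
vertex -0.954 -2.882 -0.176
vertex 0.635 -2.541 1.061
vertex -0.12 -1.692 0.39
endloop
endfacet
facet normal -0.535 -0.763 -0.363
outer loop
vertex -0.199 -3.731 0.496
vertex -0.954 -2.882 -0.176
vertex 0.92 -3.848 -0.91
endloop
endfacet
facet normal -0.622 0.065 0.781
outer loop
vertex -0.199 -3.731 0.496
vertex 0.635 -2.541 1.061
vertex -0.954 -2.882 -0.176
endloop
endfacet
facet normal 0.535 0.763 0.363
outer loop
vertex -0.12 -1.692 0.39
vertex 0.635 -2.541 1.061
vertex 0.999 -1.809 -1.016
endloop
endfacet
facet normal 0.622 -0.065 -0.780
outer loop
vertex 1.754 -2.658 -0.344
vertex 0.92 -3.848 -0.91
vertex 0.999 -1.809 -1.016
endloop
endfacet
facet normal 0.535 0.763 0.363
outer loop
vertex 0.999 -1.809 -1.016
vertex 0.635 -2.541 1.061
vertex 1.754 -2.658 -0.344
endloop
endfacet
facet normal 0.572 -0.643 0.509
outer loop
vertex 1.754 -2.658 -0.344
vertex -0.199 -3.731 0.496
vertex 0.92 -3.848 -0.91
endloop
endfacet
facet normal 0.572 -0.643 0.509
outer loop
vertex 0.635 -2.541 1.061
vertex -0.199 -3.731 0.496
vertex 1.754 -2.658 -0.344
endloop
endfacet
facet normal -0.475 0.868 -0.147
outer loop
vertex -3.364 -0.659 -1.573
vertex -3.929 -0.819 -0.688
vertex -3.002 -0.303 -0.64
endloop
endfacet
facet normal 0.186 0.892 -0.412
outer loop
vertex -3.364 -0.659 -1.573
vertex -3.002 -0.303 -0.64
vertex -2.335 -0.761 -1.329
endloop
endfacet
facet normal 0.249 0.371 -0.895
outer loop
vertex -3.364 -0.659 -1.573
vertex -2.335 -0.761 -1.329
vertex -2.851 -1.559 -1.803
endloop
endfacet
facet normal -0.374 0.024 -0.927
outer loop
vertex -3.364 -0.659 -1.573
vertex -2.851 -1.559 -1.803
vertex -3.835 -1.596 -1.407
endloop
endfacet
facet normal -0.821 0.331 -0.465
outer loop
vertex -3.364 -0.659 -1.573
vertex -3.835 -1.596 -1.407
vertex -3.929 -0.819 -0.688
endloop
endfacet
facet normal 0.643 0.757 0.119
outer loop
vertex -2.335 -0.761 -1.329
vertex -3.002 -0.303 -0.64
vertex -2.265 -0.984 -0.293
endloop
endfacet
facet normal -0.428 0.717 0.551
outer loop
vertex -3.002 -0.303 -0.64
vertex -3.929 -0.819 -0.688
vertex -3.249 -1.021 0.103
endloop
endfacet
facet normal -0.988 -0.151 0.034
outer loop
vertex -3.929 -0.819 -0.688
vertex -3.835 -1.596 -1.407
vertex -3.765 -1.819 -0.371
endloop
endfacet
facet normal -0.263 -0.649 -0.714
outer loop
vertex -3.835 -1.596 -1.407
vertex -2.851 -1.559 -1.803
vertex -3.098 -2.277 -1.06
endloop
endfacet
facet normal 0.744 -0.088 -0.662
outer loop
vertex -2.851 -1.559 -1.803
vertex -2.335 -0.761 -1.329
vertex -2.171 -1.761 -1.012
endloop
endfacet
facet normal 0.374 -0.024 0.927
outer loop
vertex -2.736 -1.921 -0.127
vertex -2.265 -0.984 -0.293
vertex -3.249 -1.021 0.103
endloop
endfacet
facet normal -0.249 -0.371 0.895
outer loop
vertex -2.736 -1.921 -0.127
vertex -3.249 -1.021 0.103
vertex -3.765 -1.819 -0.371
endloop
endfacet
facet normal -0.186 -0.892 0.412
outer loop
vertex -2.736 -1.921 -0.127
vertex -3.765 -1.819 -0.371
vertex -3.098 -2.277 -1.06
endloop
endfacet
facet normal 0.475 -0.868 0.147
outer loop
vertex -2.736 -1.921 -0.127
vertex -3.098 -2.277 -1.06
vertex -2.171 -1.761 -1.012
endloop
endfacet
facet normal 0.821 -0.331 0.465
outer loop
vertex -2.736 -1.921 -0.127
vertex -2.171 -1.761 -1.012
vertex -2.265 -0.984 -0.293
endloop
endfacet
facet normal 0.263 0.649 0.714
outer loop
vertex -3.249 -1.021 0.103
vertex -2.265 -0.984 -0.293
vertex -3.002 -0.303 -0.64
endloop
endfacet
facet normal -0.744 0.088 0.662
outer loop
vertex -3.765 -1.819 -0.371
vertex -3.249 -1.021 0.103
vertex -3.929 -0.819 -0.688
endloop
endfacet
facet normal -0.643 -0.757 -0.119
outer loop
vertex -3.098 -2.277 -1.06
vertex -3.765 -1.819 -0.371
vertex -3.835 -1.596 -1.407
endloop
endfacet
facet normal 0.428 -0.717 -0.551
outer loop
vertex -2.171 -1.761 -1.012
vertex -3.098 -2.277 -1.06
vertex -2.851 -1.559 -1.803
endloop
endfacet
facet normal 0.988 0.151 -0.034
outer loop
vertex -2.265 -0.984 -0.293
vertex -2.171 -1.761 -1.012
vertex -2.335 -0.761 -1.329
endloop
endfacet

endsolid


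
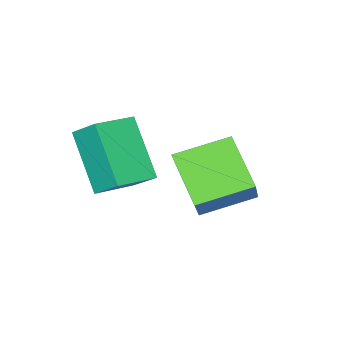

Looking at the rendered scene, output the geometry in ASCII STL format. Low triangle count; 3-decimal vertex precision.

solid 
facet normal -0.966 0.135 -0.222
outer loop
vertex 2.481 -4.019 1.992
vertex 2.435 -3.284 2.639
vertex 2.956 -2.815 0.657
endloop
endfacet
facet normal 0.047 -0.750 -0.660
outer loop
vertex 4.105 -2.976 0.921
vertex 2.481 -4.019 1.992
vertex 2.956 -2.815 0.657
endloop
endfacet
facet normal -0.966 0.135 -0.222
outer loop
vertex 2.956 -2.815 0.657
vertex 2.435 -3.284 2.639
vertex 2.91 -2.08 1.303
endloop
endfacet
facet normal 0.256 0.647 -0.718
outer loop
vertex 2.91 -2.08 1.303
vertex 4.105 -2.976 0.921
vertex 2.956 -2.815 0.657
endloop
endfacet
facet normal -0.256 -0.648 0.718
outer loop
vertex 2.481 -4.019 1.992
vertex 3.584 -3.445 2.903
vertex 2.435 -3.284 2.639
endloop
endfacet
facet normal 0.047 -0.750 -0.659
outer loop
vertex 3.63 -4.18 2.257
vertex 2.481 -4.019 1.992
vertex 4.105 -2.976 0.921
endloop
endfacet
facet normal -0.256 -0.647 0.718
outer loop
vertex 3.63 -4.18 2.257
vertex 3.584 -3.445 2.903
vertex 2.481 -4.019 1.992
endloop
endfacet
facet normal -0.046 0.750 0.660
outer loop
vertex 2.435 -3.284 2.639
vertex 3.584 -3.445 2.903
vertex 2.91 -2.08 1.303
endloop
endfacet
facet normal 0.256 0.648 -0.718
outer loop
vertex 4.059 -2.241 1.568
vertex 4.105 -2.976 0.921
vertex 2.91 -2.08 1.303
endloop
endfacet
facet normal -0.047 0.750 0.660
outer loop
vertex 2.91 -2.08 1.303
vertex 3.584 -3.445 2.903
vertex 4.059 -2.241 1.568
endloop
endfacet
facet normal 0.966 -0.135 0.222
outer loop
vertex 4.059 -2.241 1.568
vertex 3.63 -4.18 2.257
vertex 4.105 -2.976 0.921
endloop
endfacet
facet normal 0.966 -0.135 0.222
outer loop
vertex 3.584 -3.445 2.903
vertex 3.63 -4.18 2.257
vertex 4.059 -2.241 1.568
endloop
endfacet
facet normal -0.796 0.538 0.278
outer loop
vertex 0.197 -2.025 0.898
vertex 1.104 -1.346 2.178
vertex 0.659 -0.85 -0.053
endloop
endfacet
facet normal -0.531 -0.397 -0.749
outer loop
vertex 1.876 -1.674 -0.478
vertex 0.197 -2.025 0.898
vertex 0.659 -0.85 -0.053
endloop
endfacet
facet normal -0.796 0.538 0.278
outer loop
vertex 0.659 -0.85 -0.053
vertex 1.104 -1.346 2.178
vertex 1.566 -0.171 1.228
endloop
endfacet
facet normal 0.293 0.743 -0.601
outer loop
vertex 1.566 -0.171 1.228
vertex 1.876 -1.674 -0.478
vertex 0.659 -0.85 -0.053
endloop
endfacet
facet normal -0.293 -0.743 0.602
outer loop
vertex 0.197 -2.025 0.898
vertex 2.321 -2.17 1.753
vertex 1.104 -1.346 2.178
endloop
endfacet
facet normal -0.531 -0.397 -0.749
outer loop
vertex 1.414 -2.849 0.472
vertex 0.197 -2.025 0.898
vertex 1.876 -1.674 -0.478
endloop
endfacet
facet normal -0.293 -0.743 0.601
outer loop
vertex 1.414 -2.849 0.472
vertex 2.321 -2.17 1.753
vertex 0.197 -2.025 0.898
endloop
endfacet
facet normal 0.530 0.397 0.749
outer loop
vertex 1.104 -1.346 2.178
vertex 2.321 -2.17 1.753
vertex 1.566 -0.171 1.228
endloop
endfacet
facet normal 0.293 0.743 -0.602
outer loop
vertex 2.783 -0.995 0.802
vertex 1.876 -1.674 -0.478
vertex 1.566 -0.171 1.228
endloop
endfacet
facet normal 0.531 0.397 0.749
outer loop
vertex 1.566 -0.171 1.228
vertex 2.321 -2.17 1.753
vertex 2.783 -0.995 0.802
endloop
endfacet
facet normal 0.796 -0.538 -0.278
outer loop
vertex 2.783 -0.995 0.802
vertex 1.414 -2.849 0.472
vertex 1.876 -1.674 -0.478
endloop
endfacet
facet normal 0.796 -0.538 -0.278
outer loop
vertex 2.321 -2.17 1.753
vertex 1.414 -2.849 0.472
vertex 2.783 -0.995 0.802
endloop
endfacet

endsolid


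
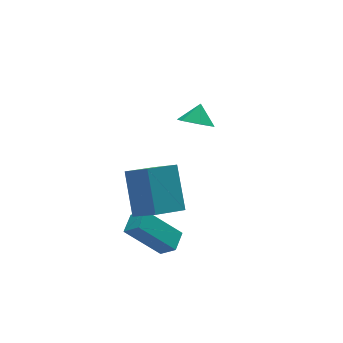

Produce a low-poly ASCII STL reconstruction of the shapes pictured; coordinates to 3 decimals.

solid 
facet normal -0.378 0.606 -0.700
outer loop
vertex -2.392 -1.669 0.382
vertex -1.733 -1.041 0.57
vertex -1.178 -2.525 -1.016
endloop
endfacet
facet normal -0.709 -0.676 -0.202
outer loop
vertex -0.807 -3.119 -0.33
vertex -2.392 -1.669 0.382
vertex -1.178 -2.525 -1.016
endloop
endfacet
facet normal -0.378 0.606 -0.700
outer loop
vertex -1.178 -2.525 -1.016
vertex -1.733 -1.041 0.57
vertex -0.518 -1.897 -0.828
endloop
endfacet
facet normal 0.595 -0.420 -0.685
outer loop
vertex -0.518 -1.897 -0.828
vertex -0.807 -3.119 -0.33
vertex -1.178 -2.525 -1.016
endloop
endfacet
facet normal -0.595 0.420 0.685
outer loop
vertex -2.392 -1.669 0.382
vertex -1.362 -1.635 1.256
vertex -1.733 -1.041 0.57
endloop
endfacet
facet normal -0.709 -0.676 -0.203
outer loop
vertex -2.022 -2.263 1.068
vertex -2.392 -1.669 0.382
vertex -0.807 -3.119 -0.33
endloop
endfacet
facet normal -0.595 0.420 0.685
outer loop
vertex -2.022 -2.263 1.068
vertex -1.362 -1.635 1.256
vertex -2.392 -1.669 0.382
endloop
endfacet
facet normal 0.709 0.676 0.202
outer loop
vertex -1.733 -1.041 0.57
vertex -1.362 -1.635 1.256
vertex -0.518 -1.897 -0.828
endloop
endfacet
facet normal 0.596 -0.420 -0.685
outer loop
vertex -0.148 -2.491 -0.142
vertex -0.807 -3.119 -0.33
vertex -0.518 -1.897 -0.828
endloop
endfacet
facet normal 0.709 0.675 0.202
outer loop
vertex -0.518 -1.897 -0.828
vertex -1.362 -1.635 1.256
vertex -0.148 -2.491 -0.142
endloop
endfacet
facet normal 0.378 -0.606 0.700
outer loop
vertex -0.148 -2.491 -0.142
vertex -2.022 -2.263 1.068
vertex -0.807 -3.119 -0.33
endloop
endfacet
facet normal 0.378 -0.607 0.700
outer loop
vertex -1.362 -1.635 1.256
vertex -2.022 -2.263 1.068
vertex -0.148 -2.491 -0.142
endloop
endfacet
facet normal -0.520 -0.490 -0.699
outer loop
vertex 3.932 2.435 0.713
vertex 3.25 2.435 1.22
vertex 3.375 3.077 0.677
endloop
endfacet
facet normal 0.750 0.642 -0.160
outer loop
vertex 3.932 2.435 0.713
vertex 3.375 3.077 0.677
vertex 3.77 2.925 1.92
endloop
endfacet
facet normal -0.520 -0.490 -0.699
outer loop
vertex 3.375 3.077 0.677
vertex 3.25 2.435 1.22
vertex 2.693 3.076 1.185
endloop
endfacet
facet normal 0.072 0.993 0.099
outer loop
vertex 3.375 3.077 0.677
vertex 2.693 3.076 1.185
vertex 3.77 2.925 1.92
endloop
endfacet
facet normal -0.520 -0.490 -0.699
outer loop
vertex 2.693 3.076 1.185
vertex 3.25 2.435 1.22
vertex 2.568 2.434 1.728
endloop
endfacet
facet normal -0.369 0.641 0.673
outer loop
vertex 2.693 3.076 1.185
vertex 2.568 2.434 1.728
vertex 3.77 2.925 1.92
endloop
endfacet
facet normal -0.520 -0.490 -0.699
outer loop
vertex 2.568 2.434 1.728
vertex 3.25 2.435 1.22
vertex 3.125 1.793 1.763
endloop
endfacet
facet normal -0.133 -0.061 0.989
outer loop
vertex 2.568 2.434 1.728
vertex 3.125 1.793 1.763
vertex 3.77 2.925 1.92
endloop
endfacet
facet normal -0.519 -0.491 -0.700
outer loop
vertex 3.125 1.793 1.763
vertex 3.25 2.435 1.22
vertex 3.807 1.794 1.256
endloop
endfacet
facet normal 0.544 -0.411 0.731
outer loop
vertex 3.125 1.793 1.763
vertex 3.807 1.794 1.256
vertex 3.77 2.925 1.92
endloop
endfacet
facet normal -0.520 -0.491 -0.699
outer loop
vertex 3.807 1.794 1.256
vertex 3.25 2.435 1.22
vertex 3.932 2.435 0.713
endloop
endfacet
facet normal 0.986 -0.060 0.157
outer loop
vertex 3.807 1.794 1.256
vertex 3.932 2.435 0.713
vertex 3.77 2.925 1.92
endloop
endfacet
facet normal -0.951 -0.018 0.308
outer loop
vertex -1.628 -2.334 4.93
vertex -2.008 -1.139 3.827
vertex -2.063 -3.786 3.505
endloop
endfacet
facet normal 0.228 -0.716 0.660
outer loop
vertex -0.732 -3.761 3.073
vertex -1.628 -2.334 4.93
vertex -2.063 -3.786 3.505
endloop
endfacet
facet normal -0.951 -0.018 0.309
outer loop
vertex -2.063 -3.786 3.505
vertex -2.008 -1.139 3.827
vertex -2.444 -2.591 2.403
endloop
endfacet
facet normal -0.209 -0.698 -0.685
outer loop
vertex -2.444 -2.591 2.403
vertex -0.732 -3.761 3.073
vertex -2.063 -3.786 3.505
endloop
endfacet
facet normal 0.209 0.698 0.685
outer loop
vertex -1.628 -2.334 4.93
vertex -0.677 -1.114 3.395
vertex -2.008 -1.139 3.827
endloop
endfacet
facet normal 0.228 -0.716 0.660
outer loop
vertex -0.296 -2.309 4.497
vertex -1.628 -2.334 4.93
vertex -0.732 -3.761 3.073
endloop
endfacet
facet normal 0.209 0.698 0.685
outer loop
vertex -0.296 -2.309 4.497
vertex -0.677 -1.114 3.395
vertex -1.628 -2.334 4.93
endloop
endfacet
facet normal -0.228 0.716 -0.660
outer loop
vertex -2.008 -1.139 3.827
vertex -0.677 -1.114 3.395
vertex -2.444 -2.591 2.403
endloop
endfacet
facet normal -0.209 -0.698 -0.684
outer loop
vertex -1.112 -2.566 1.97
vertex -0.732 -3.761 3.073
vertex -2.444 -2.591 2.403
endloop
endfacet
facet normal -0.228 0.716 -0.660
outer loop
vertex -2.444 -2.591 2.403
vertex -0.677 -1.114 3.395
vertex -1.112 -2.566 1.97
endloop
endfacet
facet normal 0.951 0.017 -0.309
outer loop
vertex -1.112 -2.566 1.97
vertex -0.296 -2.309 4.497
vertex -0.732 -3.761 3.073
endloop
endfacet
facet normal 0.951 0.018 -0.309
outer loop
vertex -0.677 -1.114 3.395
vertex -0.296 -2.309 4.497
vertex -1.112 -2.566 1.97
endloop
endfacet

endsolid


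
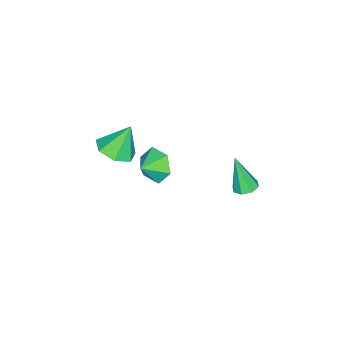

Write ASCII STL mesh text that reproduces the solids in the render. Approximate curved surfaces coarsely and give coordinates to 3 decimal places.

solid 
facet normal 0.338 -0.311 -0.888
outer loop
vertex 3.73 -2.514 2.759
vertex 2.831 -2.958 2.573
vertex 3.128 -2.008 2.353
endloop
endfacet
facet normal 0.405 0.815 0.414
outer loop
vertex 3.73 -2.514 2.759
vertex 3.128 -2.008 2.353
vertex 2.269 -2.442 4.047
endloop
endfacet
facet normal 0.338 -0.311 -0.888
outer loop
vertex 3.128 -2.008 2.353
vertex 2.831 -2.958 2.573
vertex 2.302 -2.217 2.112
endloop
endfacet
facet normal -0.273 0.956 0.107
outer loop
vertex 3.128 -2.008 2.353
vertex 2.302 -2.217 2.112
vertex 2.269 -2.442 4.047
endloop
endfacet
facet normal 0.339 -0.311 -0.888
outer loop
vertex 2.302 -2.217 2.112
vertex 2.831 -2.958 2.573
vertex 1.875 -2.985 2.218
endloop
endfacet
facet normal -0.871 0.490 0.042
outer loop
vertex 2.302 -2.217 2.112
vertex 1.875 -2.985 2.218
vertex 2.269 -2.442 4.047
endloop
endfacet
facet normal 0.339 -0.311 -0.888
outer loop
vertex 1.875 -2.985 2.218
vertex 2.831 -2.958 2.573
vertex 2.167 -3.732 2.591
endloop
endfacet
facet normal -0.935 -0.231 0.270
outer loop
vertex 1.875 -2.985 2.218
vertex 2.167 -3.732 2.591
vertex 2.269 -2.442 4.047
endloop
endfacet
facet normal 0.338 -0.311 -0.888
outer loop
vertex 2.167 -3.732 2.591
vertex 2.831 -2.958 2.573
vertex 2.959 -3.897 2.95
endloop
endfacet
facet normal -0.419 -0.665 0.618
outer loop
vertex 2.167 -3.732 2.591
vertex 2.959 -3.897 2.95
vertex 2.269 -2.442 4.047
endloop
endfacet
facet normal 0.338 -0.311 -0.888
outer loop
vertex 2.959 -3.897 2.95
vertex 2.831 -2.958 2.573
vertex 3.654 -3.355 3.025
endloop
endfacet
facet normal 0.289 -0.485 0.825
outer loop
vertex 2.959 -3.897 2.95
vertex 3.654 -3.355 3.025
vertex 2.269 -2.442 4.047
endloop
endfacet
facet normal 0.338 -0.311 -0.888
outer loop
vertex 3.654 -3.355 3.025
vertex 2.831 -2.958 2.573
vertex 3.73 -2.514 2.759
endloop
endfacet
facet normal 0.656 0.173 0.735
outer loop
vertex 3.654 -3.355 3.025
vertex 3.73 -2.514 2.759
vertex 2.269 -2.442 4.047
endloop
endfacet
facet normal -0.846 0.324 -0.424
outer loop
vertex -0.76 -2.636 -3.665
vertex -1.318 -3.098 -2.905
vertex -0.995 -2.106 -2.79
endloop
endfacet
facet normal 0.918 0.396 0.007
outer loop
vertex -0.76 -2.636 -3.665
vertex -0.995 -2.106 -2.79
vertex -0.422 -3.442 -2.455
endloop
endfacet
facet normal -0.846 0.324 -0.424
outer loop
vertex -0.995 -2.106 -2.79
vertex -1.318 -3.098 -2.905
vertex -1.553 -2.567 -2.03
endloop
endfacet
facet normal 0.587 0.425 0.689
outer loop
vertex -0.995 -2.106 -2.79
vertex -1.553 -2.567 -2.03
vertex -0.422 -3.442 -2.455
endloop
endfacet
facet normal -0.845 0.325 -0.424
outer loop
vertex -1.553 -2.567 -2.03
vertex -1.318 -3.098 -2.905
vertex -1.877 -3.56 -2.145
endloop
endfacet
facet normal 0.219 -0.182 0.959
outer loop
vertex -1.553 -2.567 -2.03
vertex -1.877 -3.56 -2.145
vertex -0.422 -3.442 -2.455
endloop
endfacet
facet normal -0.845 0.324 -0.425
outer loop
vertex -1.877 -3.56 -2.145
vertex -1.318 -3.098 -2.905
vertex -1.641 -4.09 -3.02
endloop
endfacet
facet normal 0.182 -0.818 0.545
outer loop
vertex -1.877 -3.56 -2.145
vertex -1.641 -4.09 -3.02
vertex -0.422 -3.442 -2.455
endloop
endfacet
facet normal -0.846 0.324 -0.424
outer loop
vertex -1.641 -4.09 -3.02
vertex -1.318 -3.098 -2.905
vertex -1.083 -3.628 -3.78
endloop
endfacet
facet normal 0.514 -0.847 -0.137
outer loop
vertex -1.641 -4.09 -3.02
vertex -1.083 -3.628 -3.78
vertex -0.422 -3.442 -2.455
endloop
endfacet
facet normal -0.846 0.324 -0.424
outer loop
vertex -1.083 -3.628 -3.78
vertex -1.318 -3.098 -2.905
vertex -0.76 -2.636 -3.665
endloop
endfacet
facet normal 0.882 -0.240 -0.406
outer loop
vertex -1.083 -3.628 -3.78
vertex -0.76 -2.636 -3.665
vertex -0.422 -3.442 -2.455
endloop
endfacet
facet normal 0.054 0.323 -0.945
outer loop
vertex -1.167 2.151 -2.322
vertex -1.553 1.64 -2.519
vertex -1.666 2.267 -2.311
endloop
endfacet
facet normal 0.196 0.787 0.585
outer loop
vertex -1.167 2.151 -2.322
vertex -1.666 2.267 -2.311
vertex -1.667 0.98 -0.581
endloop
endfacet
facet normal 0.055 0.323 -0.945
outer loop
vertex -1.666 2.267 -2.311
vertex -1.553 1.64 -2.519
vertex -2.099 2.016 -2.422
endloop
endfacet
facet normal -0.526 0.683 0.508
outer loop
vertex -1.666 2.267 -2.311
vertex -2.099 2.016 -2.422
vertex -1.667 0.98 -0.581
endloop
endfacet
facet normal 0.055 0.324 -0.945
outer loop
vertex -2.099 2.016 -2.422
vertex -1.553 1.64 -2.519
vertex -2.213 1.545 -2.59
endloop
endfacet
facet normal -0.948 0.125 0.293
outer loop
vertex -2.099 2.016 -2.422
vertex -2.213 1.545 -2.59
vertex -1.667 0.98 -0.581
endloop
endfacet
facet normal 0.055 0.321 -0.945
outer loop
vertex -2.213 1.545 -2.59
vertex -1.553 1.64 -2.519
vertex -1.94 1.13 -2.715
endloop
endfacet
facet normal -0.824 -0.562 0.066
outer loop
vertex -2.213 1.545 -2.59
vertex -1.94 1.13 -2.715
vertex -1.667 0.98 -0.581
endloop
endfacet
facet normal 0.055 0.322 -0.945
outer loop
vertex -1.94 1.13 -2.715
vertex -1.553 1.64 -2.519
vertex -1.441 1.013 -2.726
endloop
endfacet
facet normal -0.229 -0.973 -0.039
outer loop
vertex -1.94 1.13 -2.715
vertex -1.441 1.013 -2.726
vertex -1.667 0.98 -0.581
endloop
endfacet
facet normal 0.056 0.322 -0.945
outer loop
vertex -1.441 1.013 -2.726
vertex -1.553 1.64 -2.519
vertex -1.007 1.264 -2.615
endloop
endfacet
facet normal 0.493 -0.869 0.039
outer loop
vertex -1.441 1.013 -2.726
vertex -1.007 1.264 -2.615
vertex -1.667 0.98 -0.581
endloop
endfacet
facet normal 0.055 0.322 -0.945
outer loop
vertex -1.007 1.264 -2.615
vertex -1.553 1.64 -2.519
vertex -0.894 1.735 -2.448
endloop
endfacet
facet normal 0.916 -0.310 0.254
outer loop
vertex -1.007 1.264 -2.615
vertex -0.894 1.735 -2.448
vertex -1.667 0.98 -0.581
endloop
endfacet
facet normal 0.055 0.323 -0.945
outer loop
vertex -0.894 1.735 -2.448
vertex -1.553 1.64 -2.519
vertex -1.167 2.151 -2.322
endloop
endfacet
facet normal 0.793 0.375 0.480
outer loop
vertex -0.894 1.735 -2.448
vertex -1.167 2.151 -2.322
vertex -1.667 0.98 -0.581
endloop
endfacet

endsolid


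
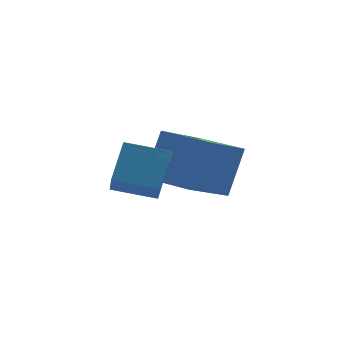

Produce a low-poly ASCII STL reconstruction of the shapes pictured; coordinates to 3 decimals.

solid 
facet normal -0.542 0.838 -0.063
outer loop
vertex -1.174 1.789 -0.179
vertex 0.048 2.522 -0.95
vertex -1.74 1.321 -1.522
endloop
endfacet
facet normal -0.754 -0.453 0.476
outer loop
vertex -0.948 0.098 -1.43
vertex -1.174 1.789 -0.179
vertex -1.74 1.321 -1.522
endloop
endfacet
facet normal -0.542 0.838 -0.063
outer loop
vertex -1.74 1.321 -1.522
vertex 0.048 2.522 -0.95
vertex -0.518 2.054 -2.293
endloop
endfacet
facet normal -0.370 -0.306 -0.877
outer loop
vertex -0.518 2.054 -2.293
vertex -0.948 0.098 -1.43
vertex -1.74 1.321 -1.522
endloop
endfacet
facet normal 0.370 0.306 0.877
outer loop
vertex -1.174 1.789 -0.179
vertex 0.84 1.299 -0.858
vertex 0.048 2.522 -0.95
endloop
endfacet
facet normal -0.754 -0.453 0.476
outer loop
vertex -0.382 0.566 -0.087
vertex -1.174 1.789 -0.179
vertex -0.948 0.098 -1.43
endloop
endfacet
facet normal 0.370 0.306 0.877
outer loop
vertex -0.382 0.566 -0.087
vertex 0.84 1.299 -0.858
vertex -1.174 1.789 -0.179
endloop
endfacet
facet normal 0.754 0.453 -0.476
outer loop
vertex 0.048 2.522 -0.95
vertex 0.84 1.299 -0.858
vertex -0.518 2.054 -2.293
endloop
endfacet
facet normal -0.370 -0.306 -0.877
outer loop
vertex 0.274 0.831 -2.201
vertex -0.948 0.098 -1.43
vertex -0.518 2.054 -2.293
endloop
endfacet
facet normal 0.754 0.453 -0.476
outer loop
vertex -0.518 2.054 -2.293
vertex 0.84 1.299 -0.858
vertex 0.274 0.831 -2.201
endloop
endfacet
facet normal 0.542 -0.838 0.063
outer loop
vertex 0.274 0.831 -2.201
vertex -0.382 0.566 -0.087
vertex -0.948 0.098 -1.43
endloop
endfacet
facet normal 0.542 -0.838 0.063
outer loop
vertex 0.84 1.299 -0.858
vertex -0.382 0.566 -0.087
vertex 0.274 0.831 -2.201
endloop
endfacet
facet normal -0.904 0.373 0.207
outer loop
vertex -3.158 -1.088 -0.174
vertex -2.682 -0.392 0.652
vertex -3.007 -0.314 -0.912
endloop
endfacet
facet normal -0.404 -0.589 -0.700
outer loop
vertex -1.958 -0.748 -1.152
vertex -3.158 -1.088 -0.174
vertex -3.007 -0.314 -0.912
endloop
endfacet
facet normal -0.904 0.374 0.207
outer loop
vertex -3.007 -0.314 -0.912
vertex -2.682 -0.392 0.652
vertex -2.531 0.381 -0.087
endloop
endfacet
facet normal 0.140 0.716 -0.684
outer loop
vertex -2.531 0.381 -0.087
vertex -1.958 -0.748 -1.152
vertex -3.007 -0.314 -0.912
endloop
endfacet
facet normal -0.140 -0.716 0.684
outer loop
vertex -3.158 -1.088 -0.174
vertex -1.633 -0.826 0.412
vertex -2.682 -0.392 0.652
endloop
endfacet
facet normal -0.403 -0.590 -0.700
outer loop
vertex -2.109 -1.521 -0.413
vertex -3.158 -1.088 -0.174
vertex -1.958 -0.748 -1.152
endloop
endfacet
facet normal -0.140 -0.716 0.684
outer loop
vertex -2.109 -1.521 -0.413
vertex -1.633 -0.826 0.412
vertex -3.158 -1.088 -0.174
endloop
endfacet
facet normal 0.404 0.590 0.699
outer loop
vertex -2.682 -0.392 0.652
vertex -1.633 -0.826 0.412
vertex -2.531 0.381 -0.087
endloop
endfacet
facet normal 0.140 0.716 -0.684
outer loop
vertex -1.482 -0.052 -0.326
vertex -1.958 -0.748 -1.152
vertex -2.531 0.381 -0.087
endloop
endfacet
facet normal 0.403 0.589 0.700
outer loop
vertex -2.531 0.381 -0.087
vertex -1.633 -0.826 0.412
vertex -1.482 -0.052 -0.326
endloop
endfacet
facet normal 0.904 -0.374 -0.206
outer loop
vertex -1.482 -0.052 -0.326
vertex -2.109 -1.521 -0.413
vertex -1.958 -0.748 -1.152
endloop
endfacet
facet normal 0.904 -0.374 -0.207
outer loop
vertex -1.633 -0.826 0.412
vertex -2.109 -1.521 -0.413
vertex -1.482 -0.052 -0.326
endloop
endfacet

endsolid


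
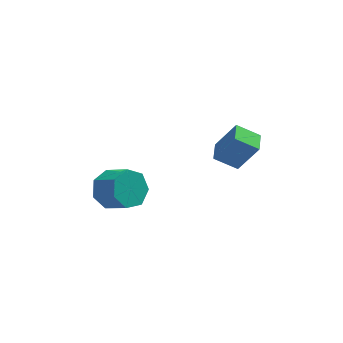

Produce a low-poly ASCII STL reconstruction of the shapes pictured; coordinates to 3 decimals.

solid 
facet normal -0.602 0.556 -0.573
outer loop
vertex -2.607 -0.484 -2.477
vertex -3.164 -1.31 -2.693
vertex -3.281 -0.647 -1.927
endloop
endfacet
facet normal 0.240 0.811 0.534
outer loop
vertex -2.607 -0.484 -2.477
vertex -3.281 -0.647 -1.927
vertex -1.698 -1.323 -1.612
endloop
endfacet
facet normal 0.240 0.811 0.534
outer loop
vertex -1.698 -1.323 -1.612
vertex -3.281 -0.647 -1.927
vertex -2.372 -1.486 -1.061
endloop
endfacet
facet normal 0.603 -0.556 0.573
outer loop
vertex -1.698 -1.323 -1.612
vertex -2.372 -1.486 -1.061
vertex -2.256 -2.15 -1.827
endloop
endfacet
facet normal -0.602 0.556 -0.573
outer loop
vertex -3.281 -0.647 -1.927
vertex -3.164 -1.31 -2.693
vertex -3.867 -1.309 -1.954
endloop
endfacet
facet normal -0.446 0.362 0.819
outer loop
vertex -3.281 -0.647 -1.927
vertex -3.867 -1.309 -1.954
vertex -2.372 -1.486 -1.061
endloop
endfacet
facet normal -0.446 0.362 0.819
outer loop
vertex -2.372 -1.486 -1.061
vertex -3.867 -1.309 -1.954
vertex -2.958 -2.148 -1.088
endloop
endfacet
facet normal 0.602 -0.556 0.573
outer loop
vertex -2.372 -1.486 -1.061
vertex -2.958 -2.148 -1.088
vertex -2.256 -2.15 -1.827
endloop
endfacet
facet normal -0.602 0.557 -0.573
outer loop
vertex -3.867 -1.309 -1.954
vertex -3.164 -1.31 -2.693
vertex -3.925 -1.972 -2.537
endloop
endfacet
facet normal -0.796 -0.359 0.488
outer loop
vertex -3.867 -1.309 -1.954
vertex -3.925 -1.972 -2.537
vertex -2.958 -2.148 -1.088
endloop
endfacet
facet normal -0.796 -0.359 0.488
outer loop
vertex -2.958 -2.148 -1.088
vertex -3.925 -1.972 -2.537
vertex -3.016 -2.812 -1.671
endloop
endfacet
facet normal 0.602 -0.556 0.573
outer loop
vertex -2.958 -2.148 -1.088
vertex -3.016 -2.812 -1.671
vertex -2.256 -2.15 -1.827
endloop
endfacet
facet normal -0.601 0.556 -0.574
outer loop
vertex -3.925 -1.972 -2.537
vertex -3.164 -1.31 -2.693
vertex -3.409 -2.137 -3.237
endloop
endfacet
facet normal -0.547 -0.810 -0.212
outer loop
vertex -3.925 -1.972 -2.537
vertex -3.409 -2.137 -3.237
vertex -3.016 -2.812 -1.671
endloop
endfacet
facet normal -0.547 -0.810 -0.212
outer loop
vertex -3.016 -2.812 -1.671
vertex -3.409 -2.137 -3.237
vertex -2.501 -2.977 -2.372
endloop
endfacet
facet normal 0.602 -0.556 0.573
outer loop
vertex -3.016 -2.812 -1.671
vertex -2.501 -2.977 -2.372
vertex -2.256 -2.15 -1.827
endloop
endfacet
facet normal -0.603 0.555 -0.573
outer loop
vertex -3.409 -2.137 -3.237
vertex -3.164 -1.31 -2.693
vertex -2.71 -1.679 -3.528
endloop
endfacet
facet normal 0.114 -0.651 -0.751
outer loop
vertex -3.409 -2.137 -3.237
vertex -2.71 -1.679 -3.528
vertex -2.501 -2.977 -2.372
endloop
endfacet
facet normal 0.114 -0.650 -0.751
outer loop
vertex -2.501 -2.977 -2.372
vertex -2.71 -1.679 -3.528
vertex -1.801 -2.519 -2.662
endloop
endfacet
facet normal 0.601 -0.556 0.574
outer loop
vertex -2.501 -2.977 -2.372
vertex -1.801 -2.519 -2.662
vertex -2.256 -2.15 -1.827
endloop
endfacet
facet normal -0.602 0.556 -0.573
outer loop
vertex -2.71 -1.679 -3.528
vertex -3.164 -1.31 -2.693
vertex -2.353 -0.944 -3.19
endloop
endfacet
facet normal 0.689 -0.001 -0.725
outer loop
vertex -2.71 -1.679 -3.528
vertex -2.353 -0.944 -3.19
vertex -1.801 -2.519 -2.662
endloop
endfacet
facet normal 0.689 -0.001 -0.725
outer loop
vertex -1.801 -2.519 -2.662
vertex -2.353 -0.944 -3.19
vertex -1.444 -1.783 -2.324
endloop
endfacet
facet normal 0.602 -0.555 0.574
outer loop
vertex -1.801 -2.519 -2.662
vertex -1.444 -1.783 -2.324
vertex -2.256 -2.15 -1.827
endloop
endfacet
facet normal -0.602 0.556 -0.573
outer loop
vertex -2.353 -0.944 -3.19
vertex -3.164 -1.31 -2.693
vertex -2.607 -0.484 -2.477
endloop
endfacet
facet normal 0.745 0.649 -0.153
outer loop
vertex -2.353 -0.944 -3.19
vertex -2.607 -0.484 -2.477
vertex -1.444 -1.783 -2.324
endloop
endfacet
facet normal 0.745 0.649 -0.154
outer loop
vertex -1.444 -1.783 -2.324
vertex -2.607 -0.484 -2.477
vertex -1.698 -1.323 -1.612
endloop
endfacet
facet normal 0.602 -0.555 0.574
outer loop
vertex -1.444 -1.783 -2.324
vertex -1.698 -1.323 -1.612
vertex -2.256 -2.15 -1.827
endloop
endfacet
facet normal -0.513 0.071 -0.856
outer loop
vertex 1.358 -2.451 0.465
vertex 1.521 -1.445 0.451
vertex 2.421 -2.632 -0.187
endloop
endfacet
facet normal -0.159 -0.987 0.014
outer loop
vertex 3.319 -2.755 1.309
vertex 1.358 -2.451 0.465
vertex 2.421 -2.632 -0.187
endloop
endfacet
facet normal -0.514 0.070 -0.855
outer loop
vertex 2.421 -2.632 -0.187
vertex 1.521 -1.445 0.451
vertex 2.583 -1.626 -0.202
endloop
endfacet
facet normal 0.843 -0.144 -0.518
outer loop
vertex 2.583 -1.626 -0.202
vertex 3.319 -2.755 1.309
vertex 2.421 -2.632 -0.187
endloop
endfacet
facet normal -0.843 0.144 0.518
outer loop
vertex 1.358 -2.451 0.465
vertex 2.419 -1.568 1.947
vertex 1.521 -1.445 0.451
endloop
endfacet
facet normal -0.159 -0.987 0.015
outer loop
vertex 2.257 -2.574 1.962
vertex 1.358 -2.451 0.465
vertex 3.319 -2.755 1.309
endloop
endfacet
facet normal -0.843 0.144 0.518
outer loop
vertex 2.257 -2.574 1.962
vertex 2.419 -1.568 1.947
vertex 1.358 -2.451 0.465
endloop
endfacet
facet normal 0.159 0.987 -0.014
outer loop
vertex 1.521 -1.445 0.451
vertex 2.419 -1.568 1.947
vertex 2.583 -1.626 -0.202
endloop
endfacet
facet normal 0.843 -0.144 -0.518
outer loop
vertex 3.482 -1.749 1.295
vertex 3.319 -2.755 1.309
vertex 2.583 -1.626 -0.202
endloop
endfacet
facet normal 0.159 0.987 -0.014
outer loop
vertex 2.583 -1.626 -0.202
vertex 2.419 -1.568 1.947
vertex 3.482 -1.749 1.295
endloop
endfacet
facet normal 0.514 -0.071 0.855
outer loop
vertex 3.482 -1.749 1.295
vertex 2.257 -2.574 1.962
vertex 3.319 -2.755 1.309
endloop
endfacet
facet normal 0.513 -0.070 0.856
outer loop
vertex 2.419 -1.568 1.947
vertex 2.257 -2.574 1.962
vertex 3.482 -1.749 1.295
endloop
endfacet

endsolid


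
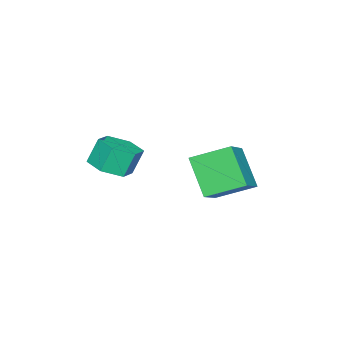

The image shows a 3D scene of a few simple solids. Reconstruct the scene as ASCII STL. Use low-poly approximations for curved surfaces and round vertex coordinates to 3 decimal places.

solid 
facet normal 0.343 -0.228 -0.911
outer loop
vertex 0.978 -4.218 1.274
vertex 0.486 -3.516 0.913
vertex 1.357 -3.372 1.205
endloop
endfacet
facet normal 0.846 -0.346 0.405
outer loop
vertex 0.978 -4.218 1.274
vertex 1.357 -3.372 1.205
vertex 0.566 -3.945 2.367
endloop
endfacet
facet normal 0.846 -0.346 0.405
outer loop
vertex 0.566 -3.945 2.367
vertex 1.357 -3.372 1.205
vertex 0.945 -3.099 2.299
endloop
endfacet
facet normal -0.343 0.227 0.911
outer loop
vertex 0.566 -3.945 2.367
vertex 0.945 -3.099 2.299
vertex 0.074 -3.244 2.007
endloop
endfacet
facet normal 0.343 -0.227 -0.911
outer loop
vertex 1.357 -3.372 1.205
vertex 0.486 -3.516 0.913
vertex 0.865 -2.67 0.845
endloop
endfacet
facet normal 0.776 0.615 0.139
outer loop
vertex 1.357 -3.372 1.205
vertex 0.865 -2.67 0.845
vertex 0.945 -3.099 2.299
endloop
endfacet
facet normal 0.776 0.615 0.139
outer loop
vertex 0.945 -3.099 2.299
vertex 0.865 -2.67 0.845
vertex 0.453 -2.397 1.938
endloop
endfacet
facet normal -0.343 0.228 0.911
outer loop
vertex 0.945 -3.099 2.299
vertex 0.453 -2.397 1.938
vertex 0.074 -3.244 2.007
endloop
endfacet
facet normal 0.343 -0.227 -0.911
outer loop
vertex 0.865 -2.67 0.845
vertex 0.486 -3.516 0.913
vertex -0.006 -2.815 0.553
endloop
endfacet
facet normal -0.071 0.961 -0.267
outer loop
vertex 0.865 -2.67 0.845
vertex -0.006 -2.815 0.553
vertex 0.453 -2.397 1.938
endloop
endfacet
facet normal -0.071 0.961 -0.267
outer loop
vertex 0.453 -2.397 1.938
vertex -0.006 -2.815 0.553
vertex -0.418 -2.542 1.646
endloop
endfacet
facet normal -0.343 0.228 0.911
outer loop
vertex 0.453 -2.397 1.938
vertex -0.418 -2.542 1.646
vertex 0.074 -3.244 2.007
endloop
endfacet
facet normal 0.343 -0.227 -0.911
outer loop
vertex -0.006 -2.815 0.553
vertex 0.486 -3.516 0.913
vertex -0.385 -3.661 0.621
endloop
endfacet
facet normal -0.846 0.346 -0.405
outer loop
vertex -0.006 -2.815 0.553
vertex -0.385 -3.661 0.621
vertex -0.418 -2.542 1.646
endloop
endfacet
facet normal -0.846 0.346 -0.405
outer loop
vertex -0.418 -2.542 1.646
vertex -0.385 -3.661 0.621
vertex -0.797 -3.388 1.715
endloop
endfacet
facet normal -0.343 0.228 0.911
outer loop
vertex -0.418 -2.542 1.646
vertex -0.797 -3.388 1.715
vertex 0.074 -3.244 2.007
endloop
endfacet
facet normal 0.343 -0.228 -0.911
outer loop
vertex -0.385 -3.661 0.621
vertex 0.486 -3.516 0.913
vertex 0.107 -4.363 0.982
endloop
endfacet
facet normal -0.776 -0.615 -0.139
outer loop
vertex -0.385 -3.661 0.621
vertex 0.107 -4.363 0.982
vertex -0.797 -3.388 1.715
endloop
endfacet
facet normal -0.776 -0.615 -0.139
outer loop
vertex -0.797 -3.388 1.715
vertex 0.107 -4.363 0.982
vertex -0.305 -4.09 2.075
endloop
endfacet
facet normal -0.343 0.227 0.911
outer loop
vertex -0.797 -3.388 1.715
vertex -0.305 -4.09 2.075
vertex 0.074 -3.244 2.007
endloop
endfacet
facet normal 0.343 -0.228 -0.911
outer loop
vertex 0.107 -4.363 0.982
vertex 0.486 -3.516 0.913
vertex 0.978 -4.218 1.274
endloop
endfacet
facet normal 0.071 -0.961 0.267
outer loop
vertex 0.107 -4.363 0.982
vertex 0.978 -4.218 1.274
vertex -0.305 -4.09 2.075
endloop
endfacet
facet normal 0.071 -0.961 0.267
outer loop
vertex -0.305 -4.09 2.075
vertex 0.978 -4.218 1.274
vertex 0.566 -3.945 2.367
endloop
endfacet
facet normal -0.343 0.227 0.911
outer loop
vertex -0.305 -4.09 2.075
vertex 0.566 -3.945 2.367
vertex 0.074 -3.244 2.007
endloop
endfacet
facet normal -0.831 -0.183 -0.526
outer loop
vertex -1.712 -0.828 1.008
vertex -2.436 0.562 1.668
vertex -1.03 0.211 -0.43
endloop
endfacet
facet normal 0.426 -0.817 -0.388
outer loop
vertex 0.456 0.538 0.512
vertex -1.712 -0.828 1.008
vertex -1.03 0.211 -0.43
endloop
endfacet
facet normal -0.831 -0.184 -0.526
outer loop
vertex -1.03 0.211 -0.43
vertex -2.436 0.562 1.668
vertex -1.755 1.6 0.23
endloop
endfacet
facet normal 0.359 0.547 -0.756
outer loop
vertex -1.755 1.6 0.23
vertex 0.456 0.538 0.512
vertex -1.03 0.211 -0.43
endloop
endfacet
facet normal -0.359 -0.546 0.757
outer loop
vertex -1.712 -0.828 1.008
vertex -0.95 0.889 2.61
vertex -2.436 0.562 1.668
endloop
endfacet
facet normal 0.426 -0.817 -0.388
outer loop
vertex -0.225 -0.5 1.95
vertex -1.712 -0.828 1.008
vertex 0.456 0.538 0.512
endloop
endfacet
facet normal -0.359 -0.547 0.757
outer loop
vertex -0.225 -0.5 1.95
vertex -0.95 0.889 2.61
vertex -1.712 -0.828 1.008
endloop
endfacet
facet normal -0.426 0.817 0.388
outer loop
vertex -2.436 0.562 1.668
vertex -0.95 0.889 2.61
vertex -1.755 1.6 0.23
endloop
endfacet
facet normal 0.359 0.546 -0.757
outer loop
vertex -0.268 1.928 1.172
vertex 0.456 0.538 0.512
vertex -1.755 1.6 0.23
endloop
endfacet
facet normal -0.426 0.817 0.388
outer loop
vertex -1.755 1.6 0.23
vertex -0.95 0.889 2.61
vertex -0.268 1.928 1.172
endloop
endfacet
facet normal 0.831 0.183 0.526
outer loop
vertex -0.268 1.928 1.172
vertex -0.225 -0.5 1.95
vertex 0.456 0.538 0.512
endloop
endfacet
facet normal 0.830 0.183 0.526
outer loop
vertex -0.95 0.889 2.61
vertex -0.225 -0.5 1.95
vertex -0.268 1.928 1.172
endloop
endfacet

endsolid
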